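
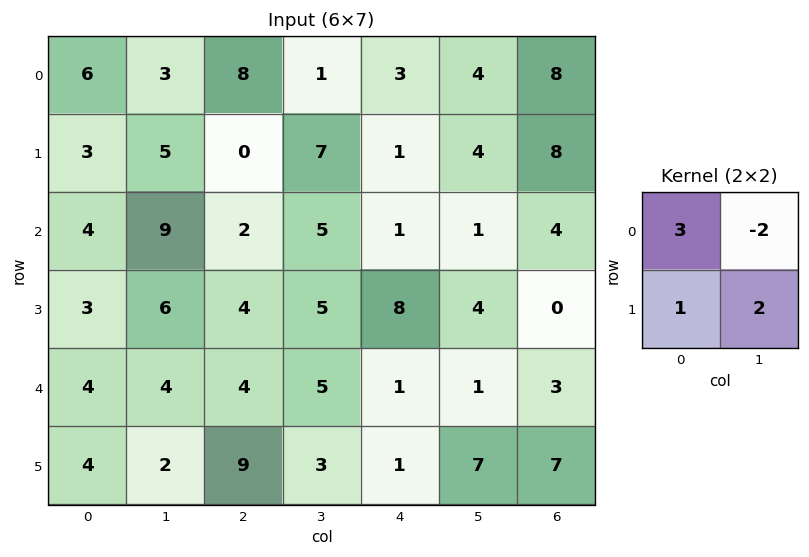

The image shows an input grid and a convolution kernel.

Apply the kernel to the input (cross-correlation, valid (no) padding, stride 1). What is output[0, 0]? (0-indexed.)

The receptive field on the input at this output position is [6 3 / 3 5]. Elementwise product with the kernel and sum: 6·3 + 3·-2 + 3·1 + 5·2.

25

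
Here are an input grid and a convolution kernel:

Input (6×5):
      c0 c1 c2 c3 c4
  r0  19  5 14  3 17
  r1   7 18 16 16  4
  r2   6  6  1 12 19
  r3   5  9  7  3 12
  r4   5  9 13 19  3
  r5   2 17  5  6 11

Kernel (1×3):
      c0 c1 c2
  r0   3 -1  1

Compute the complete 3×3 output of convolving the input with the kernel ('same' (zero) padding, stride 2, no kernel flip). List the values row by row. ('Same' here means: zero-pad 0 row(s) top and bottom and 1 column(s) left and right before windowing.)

-14 4 -8
0 29 17
4 33 54

Output[0,0]: The receptive field on the zero-padded input at this output position is [0 19 5]. Elementwise product with the kernel and sum: 0·3 + 19·-1 + 5·1.
Output[0,1]: The receptive field on the zero-padded input at this output position is [5 14 3]. Elementwise product with the kernel and sum: 5·3 + 14·-1 + 3·1.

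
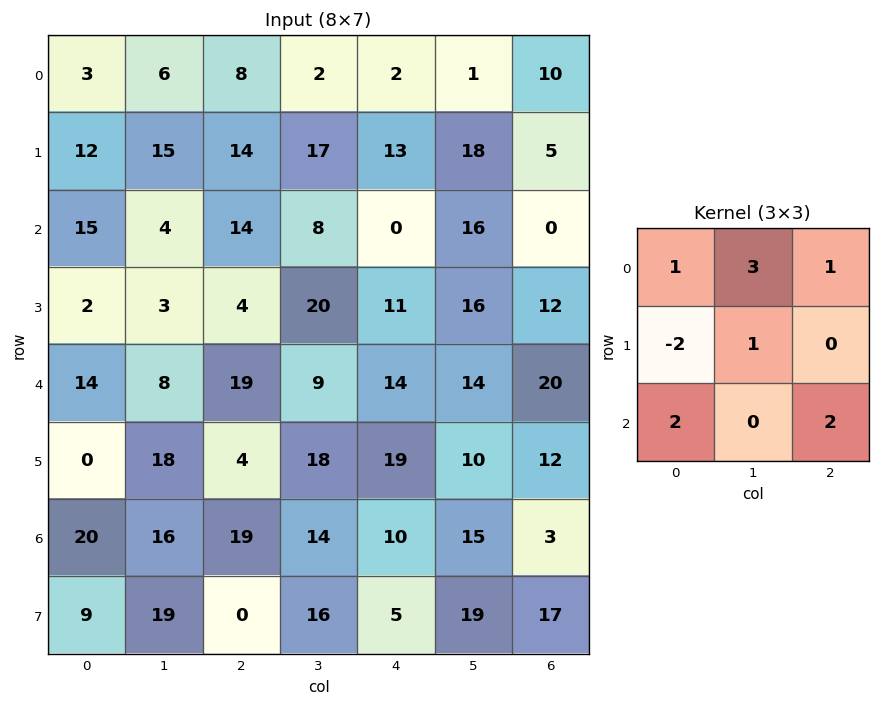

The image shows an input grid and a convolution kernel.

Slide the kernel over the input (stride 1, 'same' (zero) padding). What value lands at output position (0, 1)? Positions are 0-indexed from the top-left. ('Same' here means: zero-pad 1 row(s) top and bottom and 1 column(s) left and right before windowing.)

The receptive field on the zero-padded input at this output position is [0 0 0 / 3 6 8 / 12 15 14]. Elementwise product with the kernel and sum: 0·1 + 0·3 + 0·1 + 3·-2 + 6·1 + 12·2 + 14·2.

52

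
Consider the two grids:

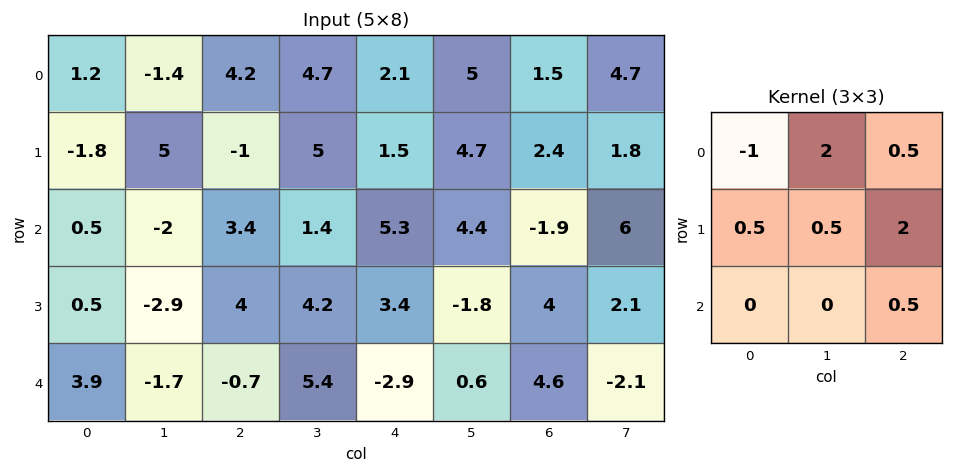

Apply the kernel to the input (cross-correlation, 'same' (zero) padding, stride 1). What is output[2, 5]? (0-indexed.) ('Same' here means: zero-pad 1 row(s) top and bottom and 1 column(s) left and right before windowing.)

12.15

The receptive field on the zero-padded input at this output position is [1.5 4.7 2.4 / 5.3 4.4 -1.9 / 3.4 -1.8 4]. Elementwise product with the kernel and sum: 1.5·-1 + 4.7·2 + 2.4·0.5 + 5.3·0.5 + 4.4·0.5 + -1.9·2 + 4·0.5.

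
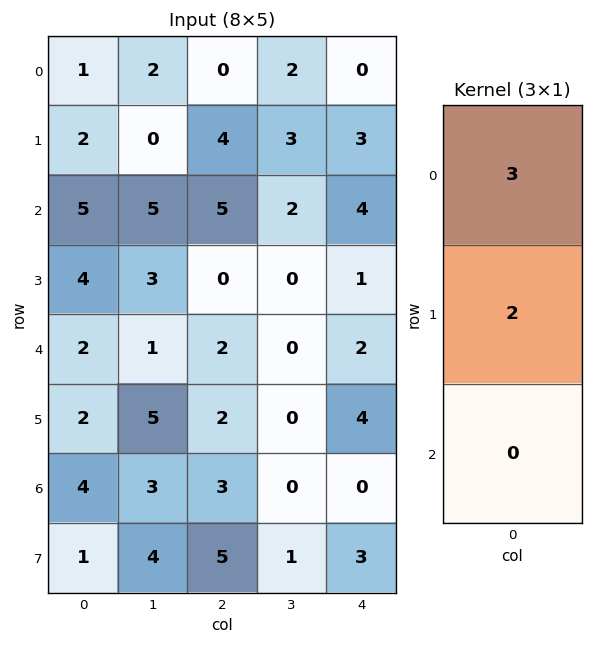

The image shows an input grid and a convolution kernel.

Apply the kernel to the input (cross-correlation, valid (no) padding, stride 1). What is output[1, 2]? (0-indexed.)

22

The receptive field on the input at this output position is [4 / 5 / 0]. Elementwise product with the kernel and sum: 4·3 + 5·2.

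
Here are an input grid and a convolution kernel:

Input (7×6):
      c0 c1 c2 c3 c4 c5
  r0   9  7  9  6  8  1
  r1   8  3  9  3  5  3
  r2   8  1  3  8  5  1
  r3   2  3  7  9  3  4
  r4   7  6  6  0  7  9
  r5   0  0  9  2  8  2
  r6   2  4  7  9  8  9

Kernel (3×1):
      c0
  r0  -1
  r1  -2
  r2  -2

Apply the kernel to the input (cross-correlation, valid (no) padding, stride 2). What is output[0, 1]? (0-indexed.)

-33

The receptive field on the input at this output position is [9 / 9 / 3]. Elementwise product with the kernel and sum: 9·-1 + 9·-2 + 3·-2.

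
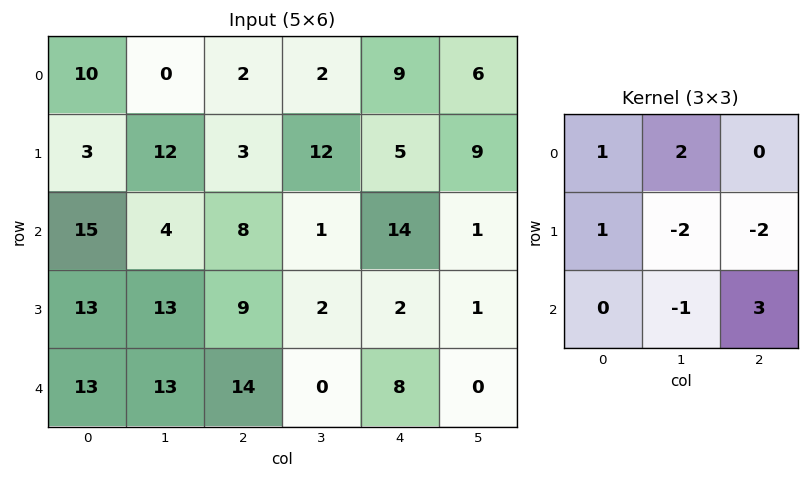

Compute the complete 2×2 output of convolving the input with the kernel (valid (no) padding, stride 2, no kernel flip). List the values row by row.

3 16
21 35

Output[0,0]: The receptive field on the input at this output position is [10 0 2 / 3 12 3 / 15 4 8]. Elementwise product with the kernel and sum: 10·1 + 0·2 + 3·1 + 12·-2 + 3·-2 + 4·-1 + 8·3.
Output[0,1]: The receptive field on the input at this output position is [2 2 9 / 3 12 5 / 8 1 14]. Elementwise product with the kernel and sum: 2·1 + 2·2 + 3·1 + 12·-2 + 5·-2 + 1·-1 + 14·3.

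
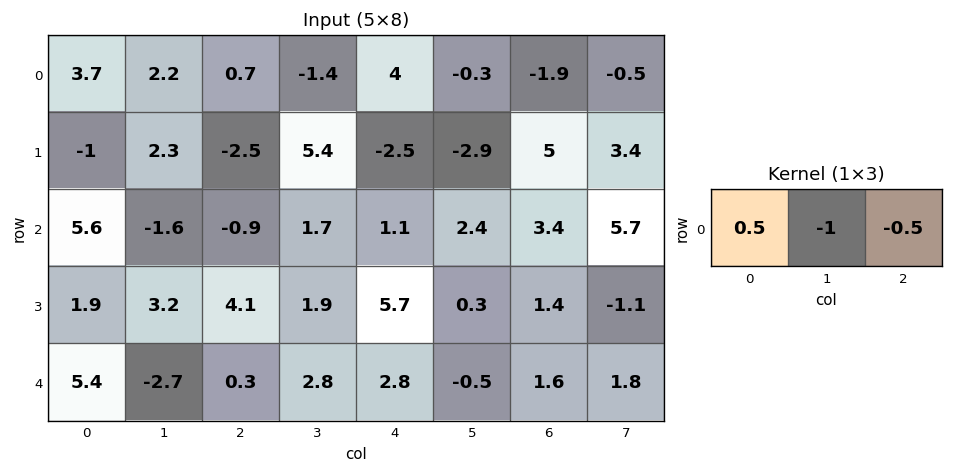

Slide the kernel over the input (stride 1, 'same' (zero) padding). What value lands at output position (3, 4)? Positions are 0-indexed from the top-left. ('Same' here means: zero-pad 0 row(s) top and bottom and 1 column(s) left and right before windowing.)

-4.9

The receptive field on the zero-padded input at this output position is [1.9 5.7 0.3]. Elementwise product with the kernel and sum: 1.9·0.5 + 5.7·-1 + 0.3·-0.5.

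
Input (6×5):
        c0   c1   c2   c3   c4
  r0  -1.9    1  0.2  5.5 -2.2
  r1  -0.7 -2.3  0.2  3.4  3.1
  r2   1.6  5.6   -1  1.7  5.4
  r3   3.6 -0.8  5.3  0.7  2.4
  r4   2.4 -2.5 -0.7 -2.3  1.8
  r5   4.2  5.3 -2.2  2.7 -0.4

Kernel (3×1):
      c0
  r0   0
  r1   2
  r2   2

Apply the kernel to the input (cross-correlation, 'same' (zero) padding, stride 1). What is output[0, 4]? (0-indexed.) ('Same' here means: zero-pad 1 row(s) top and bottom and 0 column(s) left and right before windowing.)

The receptive field on the zero-padded input at this output position is [0 / -2.2 / 3.1]. Elementwise product with the kernel and sum: -2.2·2 + 3.1·2.

1.8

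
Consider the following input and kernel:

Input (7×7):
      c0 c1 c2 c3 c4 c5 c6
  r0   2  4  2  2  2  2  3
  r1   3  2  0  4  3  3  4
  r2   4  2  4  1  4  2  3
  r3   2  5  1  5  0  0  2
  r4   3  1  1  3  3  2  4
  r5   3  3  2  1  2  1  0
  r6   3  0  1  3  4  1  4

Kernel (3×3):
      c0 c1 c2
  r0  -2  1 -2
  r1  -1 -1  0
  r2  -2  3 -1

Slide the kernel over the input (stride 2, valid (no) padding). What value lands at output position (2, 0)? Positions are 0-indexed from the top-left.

The receptive field on the input at this output position is [3 1 1 / 3 3 2 / 3 0 1]. Elementwise product with the kernel and sum: 3·-2 + 1·1 + 1·-2 + 3·-1 + 3·-1 + 3·-2 + 0·3 + 1·-1.

-20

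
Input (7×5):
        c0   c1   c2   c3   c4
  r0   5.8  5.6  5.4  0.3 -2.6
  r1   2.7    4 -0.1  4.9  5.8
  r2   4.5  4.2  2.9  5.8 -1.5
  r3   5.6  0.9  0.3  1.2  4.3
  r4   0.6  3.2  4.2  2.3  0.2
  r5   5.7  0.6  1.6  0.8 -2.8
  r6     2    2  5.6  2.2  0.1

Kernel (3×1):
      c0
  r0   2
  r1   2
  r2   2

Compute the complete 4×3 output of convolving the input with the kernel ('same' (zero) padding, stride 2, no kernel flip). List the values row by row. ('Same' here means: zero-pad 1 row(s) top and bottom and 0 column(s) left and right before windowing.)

17 10.6 6.4
25.6 6.2 17.2
23.8 12.2 3.4
15.4 14.4 -5.4

Output[0,0]: The receptive field on the zero-padded input at this output position is [0 / 5.8 / 2.7]. Elementwise product with the kernel and sum: 0·2 + 5.8·2 + 2.7·2.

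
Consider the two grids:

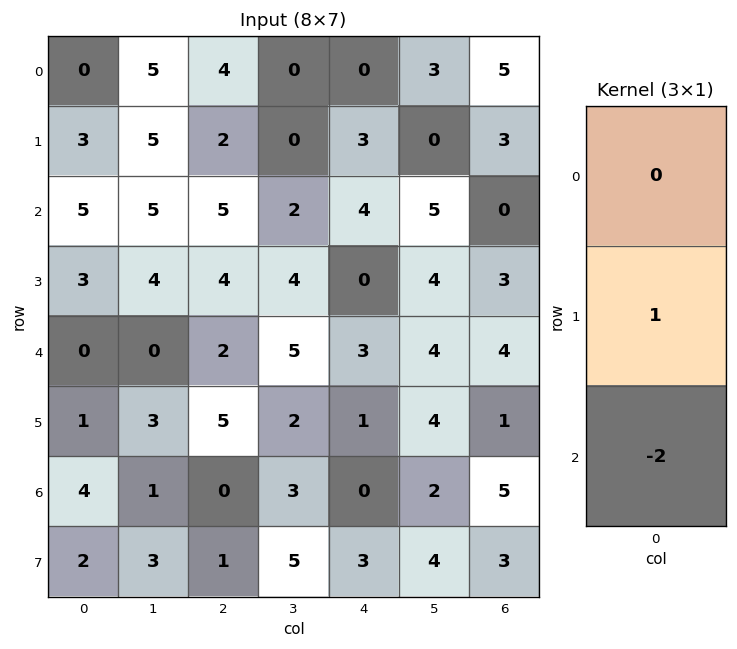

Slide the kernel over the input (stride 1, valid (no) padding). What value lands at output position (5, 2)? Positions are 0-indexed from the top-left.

The receptive field on the input at this output position is [5 / 0 / 1]. Elementwise product with the kernel and sum: 0·1 + 1·-2.

-2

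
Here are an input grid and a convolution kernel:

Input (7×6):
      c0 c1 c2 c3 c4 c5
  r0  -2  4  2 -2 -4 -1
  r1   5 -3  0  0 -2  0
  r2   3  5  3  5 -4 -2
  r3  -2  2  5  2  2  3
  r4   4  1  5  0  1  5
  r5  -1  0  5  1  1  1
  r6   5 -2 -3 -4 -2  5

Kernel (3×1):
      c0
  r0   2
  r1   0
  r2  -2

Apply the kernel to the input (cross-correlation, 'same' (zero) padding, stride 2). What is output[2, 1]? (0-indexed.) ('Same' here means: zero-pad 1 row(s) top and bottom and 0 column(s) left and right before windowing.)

0

The receptive field on the zero-padded input at this output position is [5 / 5 / 5]. Elementwise product with the kernel and sum: 5·2 + 5·-2.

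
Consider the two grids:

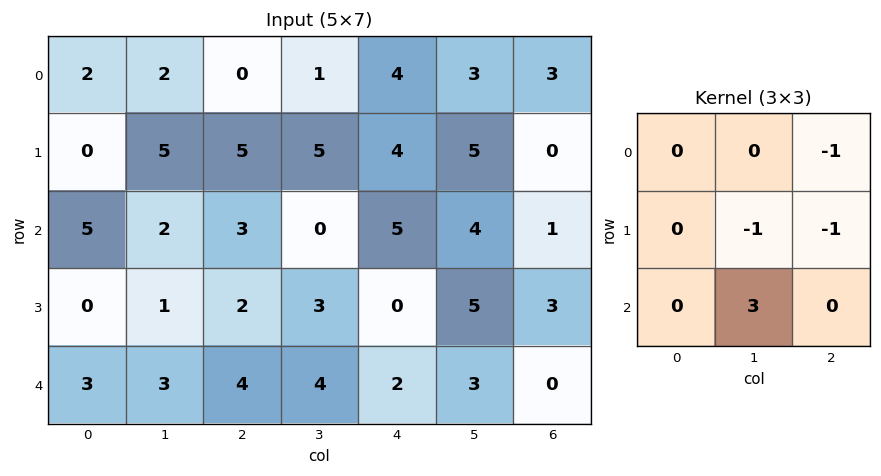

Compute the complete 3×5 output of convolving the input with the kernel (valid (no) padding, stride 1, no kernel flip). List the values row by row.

-4 -2 -13 3 4
-7 -2 0 -14 10
3 7 4 -3 0

Output[0,0]: The receptive field on the input at this output position is [2 2 0 / 0 5 5 / 5 2 3]. Elementwise product with the kernel and sum: 0·-1 + 5·-1 + 5·-1 + 2·3.
Output[0,1]: The receptive field on the input at this output position is [2 0 1 / 5 5 5 / 2 3 0]. Elementwise product with the kernel and sum: 1·-1 + 5·-1 + 5·-1 + 3·3.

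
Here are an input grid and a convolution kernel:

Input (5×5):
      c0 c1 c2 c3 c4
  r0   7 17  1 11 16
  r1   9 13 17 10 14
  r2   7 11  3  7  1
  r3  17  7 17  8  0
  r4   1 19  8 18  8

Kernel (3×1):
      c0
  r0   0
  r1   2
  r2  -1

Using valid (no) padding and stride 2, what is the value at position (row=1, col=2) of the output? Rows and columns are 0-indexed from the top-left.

The receptive field on the input at this output position is [1 / 0 / 8]. Elementwise product with the kernel and sum: 0·2 + 8·-1.

-8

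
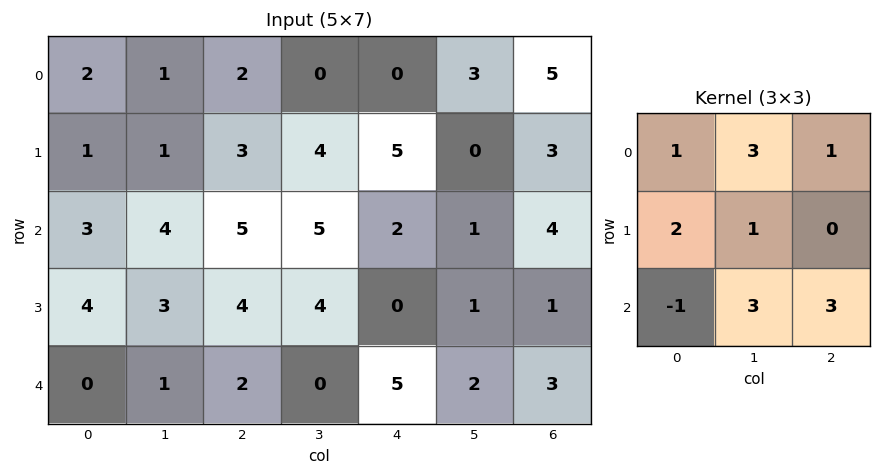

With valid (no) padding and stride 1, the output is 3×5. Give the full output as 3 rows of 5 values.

34 38 28 20 37
34 48 43 30 19
40 39 47 41 20

Output[0,0]: The receptive field on the input at this output position is [2 1 2 / 1 1 3 / 3 4 5]. Elementwise product with the kernel and sum: 2·1 + 1·3 + 2·1 + 1·2 + 1·1 + 3·-1 + 4·3 + 5·3.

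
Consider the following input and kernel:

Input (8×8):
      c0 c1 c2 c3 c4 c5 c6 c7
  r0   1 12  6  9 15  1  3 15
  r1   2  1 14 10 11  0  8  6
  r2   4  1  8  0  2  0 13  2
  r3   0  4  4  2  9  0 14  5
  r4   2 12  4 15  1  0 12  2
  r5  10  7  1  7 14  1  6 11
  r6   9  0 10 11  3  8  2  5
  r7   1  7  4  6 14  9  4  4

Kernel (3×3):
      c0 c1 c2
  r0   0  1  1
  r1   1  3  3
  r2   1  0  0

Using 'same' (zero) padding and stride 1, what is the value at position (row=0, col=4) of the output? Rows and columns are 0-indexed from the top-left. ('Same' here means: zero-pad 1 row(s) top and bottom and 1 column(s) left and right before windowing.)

67

The receptive field on the zero-padded input at this output position is [0 0 0 / 9 15 1 / 10 11 0]. Elementwise product with the kernel and sum: 0·1 + 0·1 + 9·1 + 15·3 + 1·3 + 10·1.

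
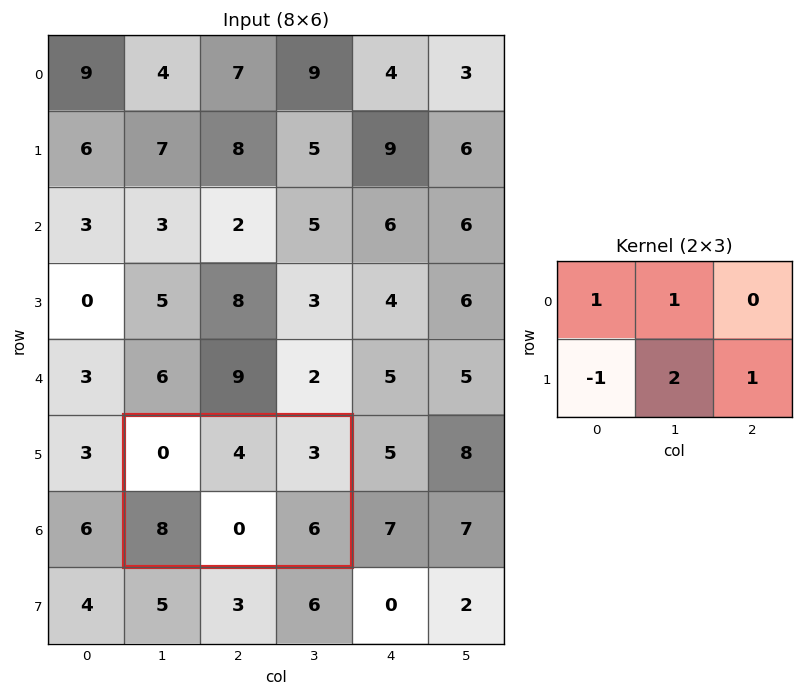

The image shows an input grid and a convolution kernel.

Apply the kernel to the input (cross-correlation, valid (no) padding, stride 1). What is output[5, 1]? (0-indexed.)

2

The receptive field on the input at this output position is [0 4 3 / 8 0 6]. Elementwise product with the kernel and sum: 0·1 + 4·1 + 8·-1 + 0·2 + 6·1.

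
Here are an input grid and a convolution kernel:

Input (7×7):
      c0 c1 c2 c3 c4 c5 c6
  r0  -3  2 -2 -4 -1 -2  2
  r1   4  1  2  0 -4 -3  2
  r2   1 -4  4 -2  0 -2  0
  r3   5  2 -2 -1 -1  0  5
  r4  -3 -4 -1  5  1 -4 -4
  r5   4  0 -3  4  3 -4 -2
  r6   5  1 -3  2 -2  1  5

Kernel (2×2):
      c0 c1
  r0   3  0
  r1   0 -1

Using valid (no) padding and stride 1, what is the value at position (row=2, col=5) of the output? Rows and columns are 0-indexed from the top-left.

-11

The receptive field on the input at this output position is [-2 0 / 0 5]. Elementwise product with the kernel and sum: -2·3 + 5·-1.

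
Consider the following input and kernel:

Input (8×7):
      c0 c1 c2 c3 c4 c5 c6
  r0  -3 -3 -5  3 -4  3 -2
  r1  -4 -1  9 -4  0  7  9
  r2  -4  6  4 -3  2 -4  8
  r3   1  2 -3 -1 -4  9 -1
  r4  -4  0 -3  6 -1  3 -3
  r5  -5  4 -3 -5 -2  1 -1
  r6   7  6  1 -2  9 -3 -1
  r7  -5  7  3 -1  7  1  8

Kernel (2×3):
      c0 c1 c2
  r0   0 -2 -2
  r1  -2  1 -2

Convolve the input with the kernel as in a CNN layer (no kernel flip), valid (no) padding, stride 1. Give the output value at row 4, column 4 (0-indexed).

The receptive field on the input at this output position is [-1 3 -3 / -2 1 -1]. Elementwise product with the kernel and sum: 3·-2 + -3·-2 + -2·-2 + 1·1 + -1·-2.

7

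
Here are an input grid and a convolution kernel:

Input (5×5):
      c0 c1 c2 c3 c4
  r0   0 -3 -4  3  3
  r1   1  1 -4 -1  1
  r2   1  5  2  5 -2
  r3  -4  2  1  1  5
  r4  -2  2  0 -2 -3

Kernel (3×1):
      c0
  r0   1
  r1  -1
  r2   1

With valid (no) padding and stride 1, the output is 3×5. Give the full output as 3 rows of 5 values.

0 1 2 9 0
-4 -2 -5 -5 8
3 5 1 2 -10

Output[0,0]: The receptive field on the input at this output position is [0 / 1 / 1]. Elementwise product with the kernel and sum: 0·1 + 1·-1 + 1·1.
Output[0,1]: The receptive field on the input at this output position is [-3 / 1 / 5]. Elementwise product with the kernel and sum: -3·1 + 1·-1 + 5·1.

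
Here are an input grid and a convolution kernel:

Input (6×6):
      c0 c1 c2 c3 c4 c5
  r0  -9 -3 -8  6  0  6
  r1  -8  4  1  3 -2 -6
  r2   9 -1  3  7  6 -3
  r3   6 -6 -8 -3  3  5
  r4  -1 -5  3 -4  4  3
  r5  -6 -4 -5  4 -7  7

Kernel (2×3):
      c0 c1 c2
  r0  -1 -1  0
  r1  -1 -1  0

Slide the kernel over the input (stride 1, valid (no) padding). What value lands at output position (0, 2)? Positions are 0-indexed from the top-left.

The receptive field on the input at this output position is [-8 6 0 / 1 3 -2]. Elementwise product with the kernel and sum: -8·-1 + 6·-1 + 1·-1 + 3·-1.

-2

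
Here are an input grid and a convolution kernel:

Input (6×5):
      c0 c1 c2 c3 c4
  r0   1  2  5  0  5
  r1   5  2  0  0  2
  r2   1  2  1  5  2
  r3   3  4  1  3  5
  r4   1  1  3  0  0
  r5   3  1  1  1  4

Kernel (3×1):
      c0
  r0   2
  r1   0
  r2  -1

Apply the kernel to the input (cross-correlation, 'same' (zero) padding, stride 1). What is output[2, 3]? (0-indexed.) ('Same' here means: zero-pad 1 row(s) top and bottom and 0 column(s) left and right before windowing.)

The receptive field on the zero-padded input at this output position is [0 / 5 / 3]. Elementwise product with the kernel and sum: 0·2 + 3·-1.

-3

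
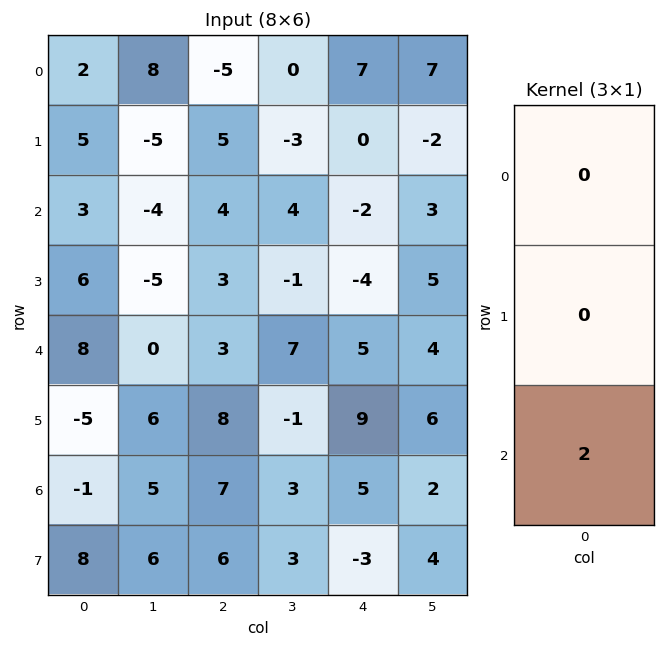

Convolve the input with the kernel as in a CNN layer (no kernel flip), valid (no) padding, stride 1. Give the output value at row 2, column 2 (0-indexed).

6

The receptive field on the input at this output position is [4 / 3 / 3]. Elementwise product with the kernel and sum: 3·2.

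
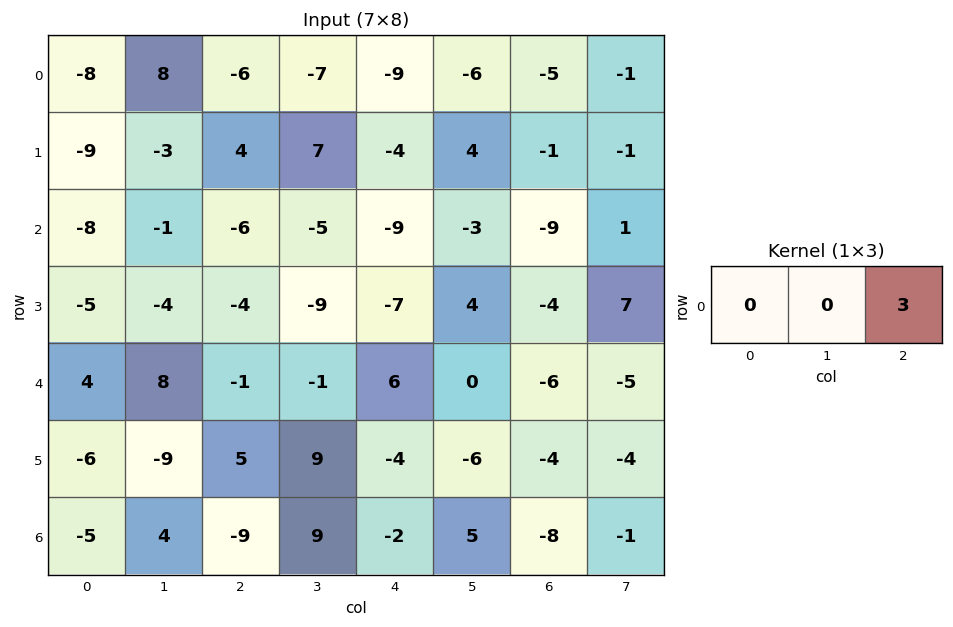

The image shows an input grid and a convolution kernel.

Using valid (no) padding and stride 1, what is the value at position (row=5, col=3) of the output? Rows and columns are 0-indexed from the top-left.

-18

The receptive field on the input at this output position is [9 -4 -6]. Elementwise product with the kernel and sum: -6·3.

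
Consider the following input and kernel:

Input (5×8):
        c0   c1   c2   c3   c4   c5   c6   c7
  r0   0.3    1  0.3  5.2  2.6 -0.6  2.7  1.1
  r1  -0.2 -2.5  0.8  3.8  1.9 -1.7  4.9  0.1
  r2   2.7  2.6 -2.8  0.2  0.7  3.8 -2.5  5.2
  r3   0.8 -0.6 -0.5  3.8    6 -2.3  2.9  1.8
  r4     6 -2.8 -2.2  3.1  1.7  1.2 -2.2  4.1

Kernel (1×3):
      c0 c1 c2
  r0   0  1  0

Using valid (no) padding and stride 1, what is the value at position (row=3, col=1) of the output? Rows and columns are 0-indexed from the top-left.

The receptive field on the input at this output position is [-0.6 -0.5 3.8]. Elementwise product with the kernel and sum: -0.5·1.

-0.5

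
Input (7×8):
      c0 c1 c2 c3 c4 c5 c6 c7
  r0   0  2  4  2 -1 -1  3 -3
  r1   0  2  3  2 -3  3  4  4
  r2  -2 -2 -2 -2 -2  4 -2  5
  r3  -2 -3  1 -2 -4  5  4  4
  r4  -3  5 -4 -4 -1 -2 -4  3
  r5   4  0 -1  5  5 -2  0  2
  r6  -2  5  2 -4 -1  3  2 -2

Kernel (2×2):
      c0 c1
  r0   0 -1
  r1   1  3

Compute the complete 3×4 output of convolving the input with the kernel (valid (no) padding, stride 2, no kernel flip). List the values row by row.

4 7 7 19
-9 -3 7 11
-1 18 1 3

Output[0,0]: The receptive field on the input at this output position is [0 2 / 0 2]. Elementwise product with the kernel and sum: 2·-1 + 0·1 + 2·3.
Output[0,1]: The receptive field on the input at this output position is [4 2 / 3 2]. Elementwise product with the kernel and sum: 2·-1 + 3·1 + 2·3.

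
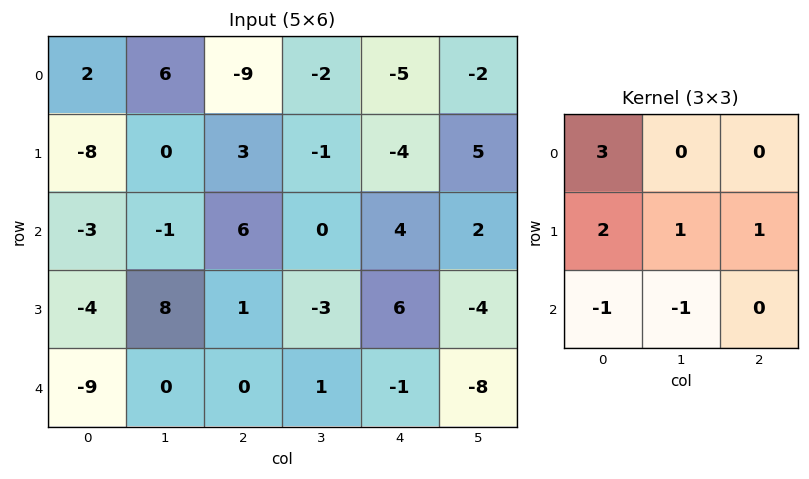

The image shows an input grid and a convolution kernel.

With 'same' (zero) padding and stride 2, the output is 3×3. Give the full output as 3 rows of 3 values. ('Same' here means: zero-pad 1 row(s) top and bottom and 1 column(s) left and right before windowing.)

16 -2 -6
0 -5 0
-9 25 -16

Output[0,0]: The receptive field on the zero-padded input at this output position is [0 0 0 / 0 2 6 / 0 -8 0]. Elementwise product with the kernel and sum: 0·3 + 0·2 + 2·1 + 6·1 + 0·-1 + -8·-1.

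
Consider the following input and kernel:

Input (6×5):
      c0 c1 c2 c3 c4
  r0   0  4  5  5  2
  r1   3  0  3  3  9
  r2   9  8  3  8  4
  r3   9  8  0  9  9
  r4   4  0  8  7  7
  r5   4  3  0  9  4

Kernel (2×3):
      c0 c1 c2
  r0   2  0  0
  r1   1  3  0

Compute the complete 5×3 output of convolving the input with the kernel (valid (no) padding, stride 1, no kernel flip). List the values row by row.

Output[0,0]: The receptive field on the input at this output position is [0 4 5 / 3 0 3]. Elementwise product with the kernel and sum: 0·2 + 3·1 + 0·3.

3 17 22
39 17 33
51 24 33
22 40 29
21 3 43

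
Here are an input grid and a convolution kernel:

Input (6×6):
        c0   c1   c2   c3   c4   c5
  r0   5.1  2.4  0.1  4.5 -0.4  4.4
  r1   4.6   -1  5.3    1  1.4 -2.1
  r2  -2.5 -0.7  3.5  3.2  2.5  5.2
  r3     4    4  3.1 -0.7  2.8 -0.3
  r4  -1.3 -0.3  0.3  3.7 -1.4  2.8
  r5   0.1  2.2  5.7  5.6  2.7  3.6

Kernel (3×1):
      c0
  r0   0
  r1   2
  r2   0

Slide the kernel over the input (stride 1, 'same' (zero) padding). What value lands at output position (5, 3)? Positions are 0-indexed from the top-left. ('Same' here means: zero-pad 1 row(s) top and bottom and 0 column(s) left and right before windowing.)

11.2

The receptive field on the zero-padded input at this output position is [3.7 / 5.6 / 0]. Elementwise product with the kernel and sum: 5.6·2.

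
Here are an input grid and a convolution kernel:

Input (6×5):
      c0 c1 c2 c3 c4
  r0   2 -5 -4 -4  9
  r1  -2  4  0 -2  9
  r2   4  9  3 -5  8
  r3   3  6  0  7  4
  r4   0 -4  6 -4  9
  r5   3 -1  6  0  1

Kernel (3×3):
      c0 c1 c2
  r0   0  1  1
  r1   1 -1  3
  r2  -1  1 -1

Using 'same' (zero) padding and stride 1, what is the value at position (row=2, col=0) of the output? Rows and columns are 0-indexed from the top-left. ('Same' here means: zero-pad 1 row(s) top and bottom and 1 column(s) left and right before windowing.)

The receptive field on the zero-padded input at this output position is [0 -2 4 / 0 4 9 / 0 3 6]. Elementwise product with the kernel and sum: -2·1 + 4·1 + 0·1 + 4·-1 + 9·3 + 0·-1 + 3·1 + 6·-1.

22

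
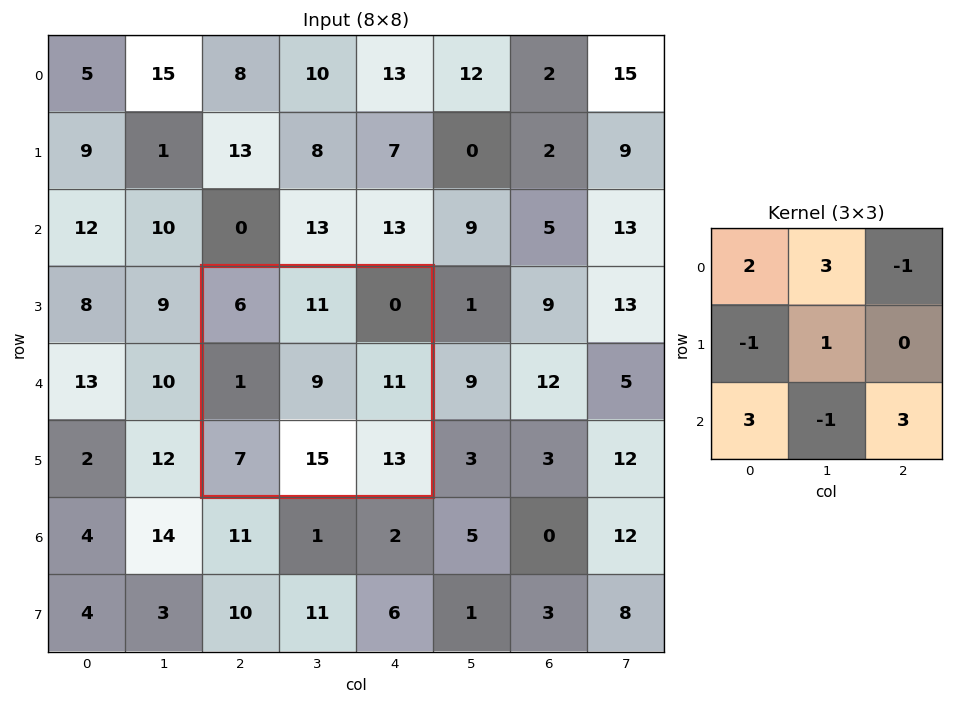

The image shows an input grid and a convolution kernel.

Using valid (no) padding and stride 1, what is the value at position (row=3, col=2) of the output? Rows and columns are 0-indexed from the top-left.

The receptive field on the input at this output position is [6 11 0 / 1 9 11 / 7 15 13]. Elementwise product with the kernel and sum: 6·2 + 11·3 + 0·-1 + 1·-1 + 9·1 + 7·3 + 15·-1 + 13·3.

98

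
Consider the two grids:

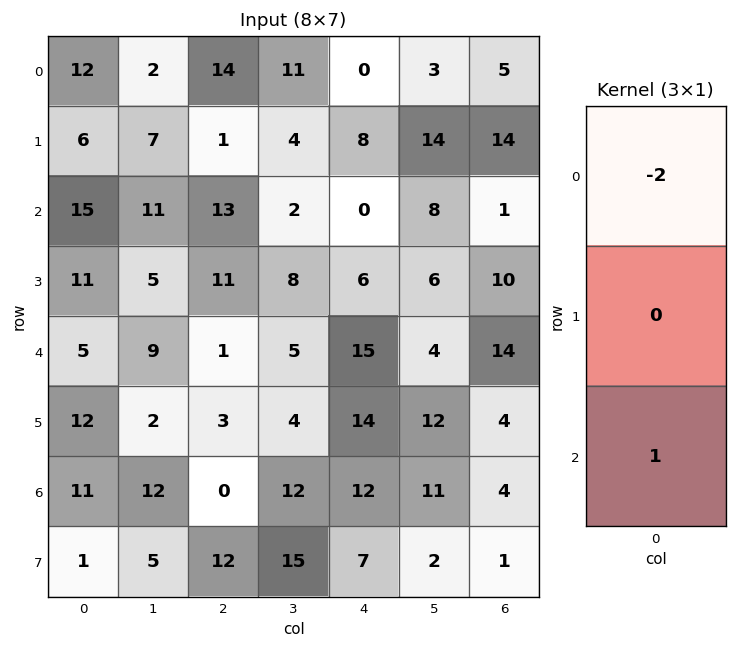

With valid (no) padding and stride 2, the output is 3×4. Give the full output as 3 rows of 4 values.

Output[0,0]: The receptive field on the input at this output position is [12 / 6 / 15]. Elementwise product with the kernel and sum: 12·-2 + 15·1.
Output[0,1]: The receptive field on the input at this output position is [14 / 1 / 13]. Elementwise product with the kernel and sum: 14·-2 + 13·1.

-9 -15 0 -9
-25 -25 15 12
1 -2 -18 -24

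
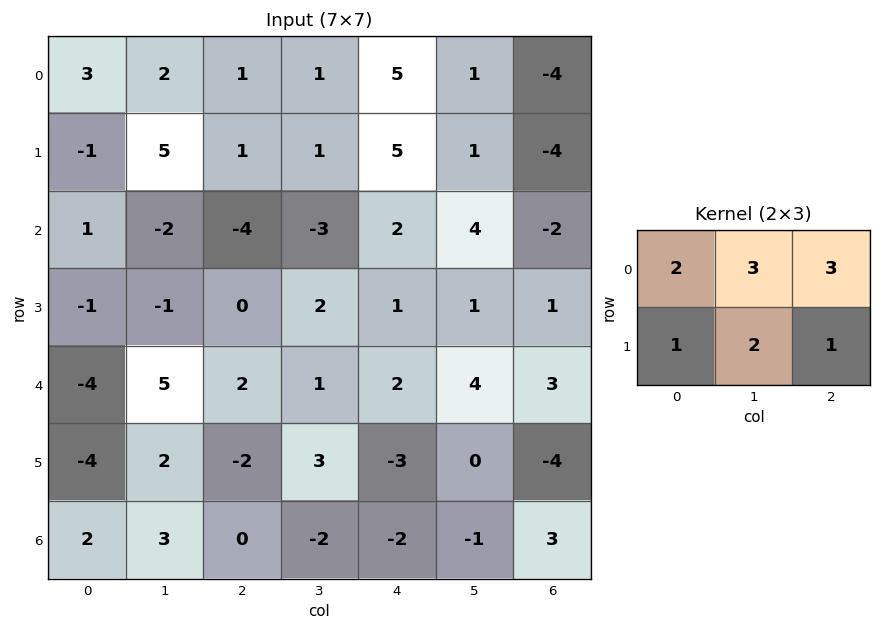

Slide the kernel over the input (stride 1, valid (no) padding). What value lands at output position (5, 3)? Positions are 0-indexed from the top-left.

-10

The receptive field on the input at this output position is [3 -3 0 / -2 -2 -1]. Elementwise product with the kernel and sum: 3·2 + -3·3 + 0·3 + -2·1 + -2·2 + -1·1.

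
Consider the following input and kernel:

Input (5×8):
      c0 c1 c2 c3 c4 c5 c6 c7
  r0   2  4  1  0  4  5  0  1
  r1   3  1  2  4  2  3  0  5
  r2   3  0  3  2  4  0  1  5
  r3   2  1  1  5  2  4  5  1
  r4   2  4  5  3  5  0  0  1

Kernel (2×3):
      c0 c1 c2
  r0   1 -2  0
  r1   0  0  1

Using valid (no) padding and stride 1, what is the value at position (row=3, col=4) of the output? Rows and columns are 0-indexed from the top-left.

-6

The receptive field on the input at this output position is [2 4 5 / 5 0 0]. Elementwise product with the kernel and sum: 2·1 + 4·-2 + 0·1.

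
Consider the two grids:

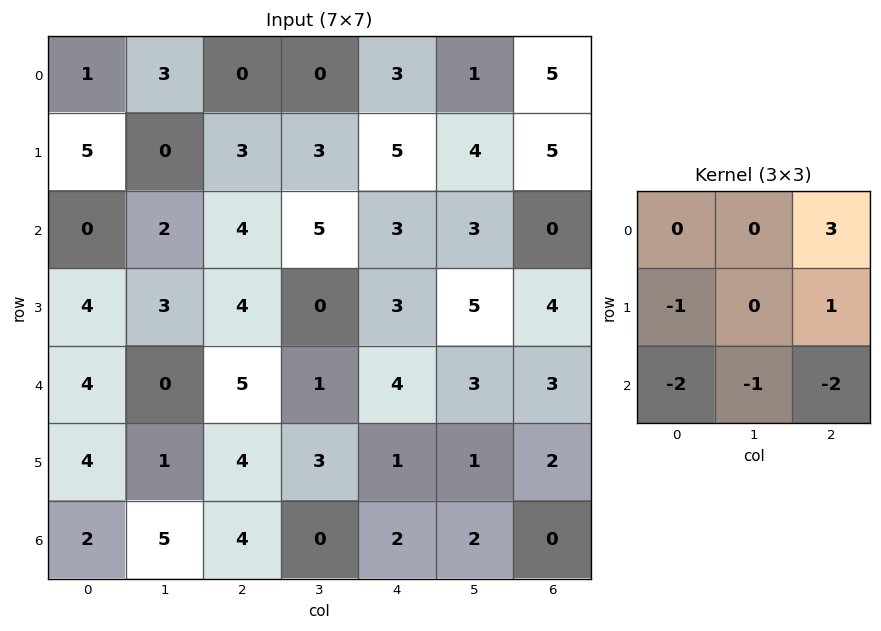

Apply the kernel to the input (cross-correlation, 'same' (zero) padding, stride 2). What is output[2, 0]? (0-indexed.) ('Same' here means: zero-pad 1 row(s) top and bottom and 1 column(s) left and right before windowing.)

3

The receptive field on the zero-padded input at this output position is [0 4 3 / 0 4 0 / 0 4 1]. Elementwise product with the kernel and sum: 3·3 + 0·-1 + 0·1 + 0·-2 + 4·-1 + 1·-2.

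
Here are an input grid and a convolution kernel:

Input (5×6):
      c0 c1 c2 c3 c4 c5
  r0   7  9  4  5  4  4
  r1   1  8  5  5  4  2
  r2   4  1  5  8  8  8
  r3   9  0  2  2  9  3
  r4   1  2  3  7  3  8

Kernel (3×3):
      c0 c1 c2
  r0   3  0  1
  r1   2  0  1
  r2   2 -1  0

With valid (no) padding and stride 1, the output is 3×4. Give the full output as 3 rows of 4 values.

Output[0,0]: The receptive field on the input at this output position is [7 9 4 / 1 8 5 / 4 1 5]. Elementwise product with the kernel and sum: 7·3 + 4·1 + 1·2 + 5·1 + 4·2 + 1·-1.
Output[0,1]: The receptive field on the input at this output position is [9 4 5 / 8 5 5 / 1 5 8]. Elementwise product with the kernel and sum: 9·3 + 5·1 + 8·2 + 5·1 + 1·2 + 5·-1.

39 50 32 39
39 37 39 36
37 14 35 50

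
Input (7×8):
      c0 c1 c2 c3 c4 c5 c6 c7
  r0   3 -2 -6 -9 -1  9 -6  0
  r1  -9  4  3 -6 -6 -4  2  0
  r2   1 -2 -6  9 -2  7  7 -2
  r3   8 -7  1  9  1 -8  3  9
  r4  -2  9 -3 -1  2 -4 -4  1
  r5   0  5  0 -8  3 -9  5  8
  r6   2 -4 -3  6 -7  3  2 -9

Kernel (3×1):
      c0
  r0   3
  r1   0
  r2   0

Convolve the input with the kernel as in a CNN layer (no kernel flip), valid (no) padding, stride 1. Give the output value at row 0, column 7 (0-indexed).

The receptive field on the input at this output position is [0 / 0 / -2]. Elementwise product with the kernel and sum: 0·3.

0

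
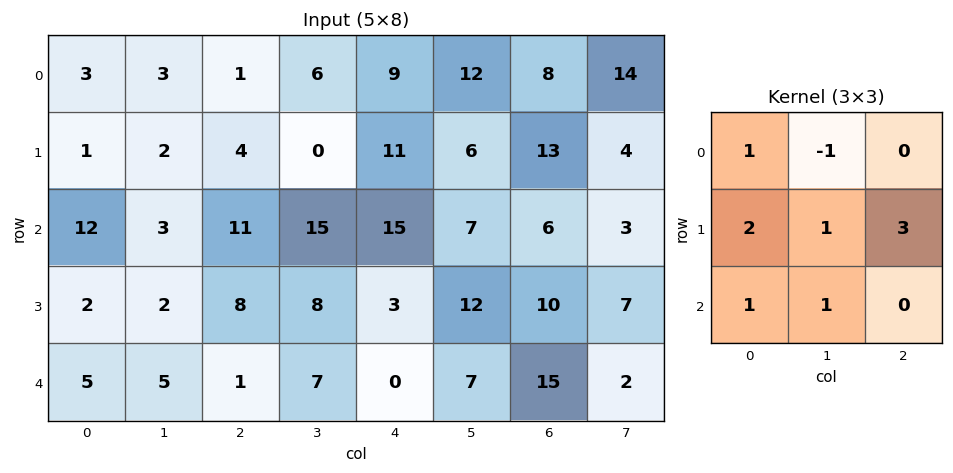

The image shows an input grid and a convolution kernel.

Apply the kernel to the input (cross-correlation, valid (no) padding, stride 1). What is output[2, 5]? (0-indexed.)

78

The receptive field on the input at this output position is [7 6 3 / 12 10 7 / 7 15 2]. Elementwise product with the kernel and sum: 7·1 + 6·-1 + 12·2 + 10·1 + 7·3 + 7·1 + 15·1.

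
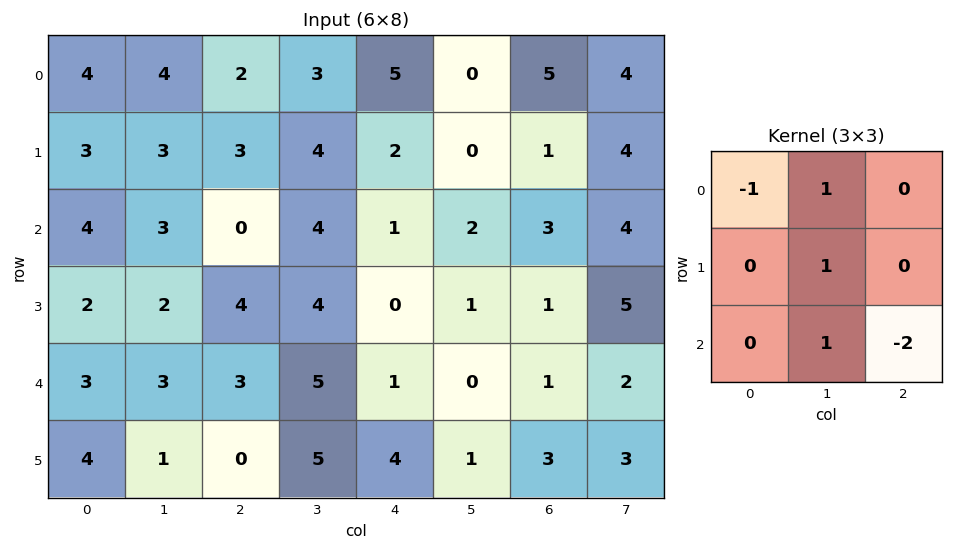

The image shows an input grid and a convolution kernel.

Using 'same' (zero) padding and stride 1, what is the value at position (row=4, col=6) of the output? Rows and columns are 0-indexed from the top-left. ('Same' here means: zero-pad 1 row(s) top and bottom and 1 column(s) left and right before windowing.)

-2

The receptive field on the zero-padded input at this output position is [1 1 5 / 0 1 2 / 1 3 3]. Elementwise product with the kernel and sum: 1·-1 + 1·1 + 1·1 + 3·1 + 3·-2.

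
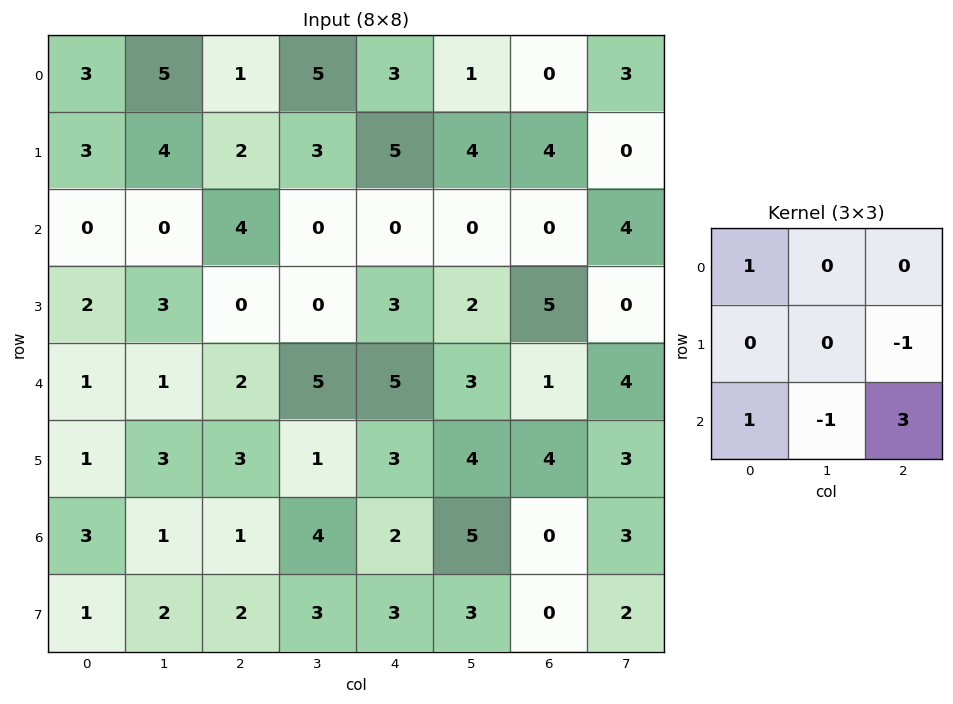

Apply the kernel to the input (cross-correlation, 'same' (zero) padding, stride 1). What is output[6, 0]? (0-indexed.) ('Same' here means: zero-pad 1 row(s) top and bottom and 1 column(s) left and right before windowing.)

4

The receptive field on the zero-padded input at this output position is [0 1 3 / 0 3 1 / 0 1 2]. Elementwise product with the kernel and sum: 0·1 + 1·-1 + 0·1 + 1·-1 + 2·3.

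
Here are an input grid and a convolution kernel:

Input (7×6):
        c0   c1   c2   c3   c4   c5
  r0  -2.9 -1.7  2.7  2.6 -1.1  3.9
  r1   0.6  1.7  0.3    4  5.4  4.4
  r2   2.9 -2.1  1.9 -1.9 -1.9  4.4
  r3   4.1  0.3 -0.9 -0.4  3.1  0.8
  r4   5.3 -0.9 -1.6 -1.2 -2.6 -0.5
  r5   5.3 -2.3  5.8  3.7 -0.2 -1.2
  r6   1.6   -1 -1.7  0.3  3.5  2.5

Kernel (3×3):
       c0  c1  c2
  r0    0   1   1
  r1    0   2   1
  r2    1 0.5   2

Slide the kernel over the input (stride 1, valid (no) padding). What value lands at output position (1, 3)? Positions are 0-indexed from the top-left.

The receptive field on the input at this output position is [4 5.4 4.4 / -1.9 -1.9 4.4 / -0.4 3.1 0.8]. Elementwise product with the kernel and sum: 5.4·1 + 4.4·1 + -1.9·2 + 4.4·1 + -0.4·1 + 3.1·0.5 + 0.8·2.

13.15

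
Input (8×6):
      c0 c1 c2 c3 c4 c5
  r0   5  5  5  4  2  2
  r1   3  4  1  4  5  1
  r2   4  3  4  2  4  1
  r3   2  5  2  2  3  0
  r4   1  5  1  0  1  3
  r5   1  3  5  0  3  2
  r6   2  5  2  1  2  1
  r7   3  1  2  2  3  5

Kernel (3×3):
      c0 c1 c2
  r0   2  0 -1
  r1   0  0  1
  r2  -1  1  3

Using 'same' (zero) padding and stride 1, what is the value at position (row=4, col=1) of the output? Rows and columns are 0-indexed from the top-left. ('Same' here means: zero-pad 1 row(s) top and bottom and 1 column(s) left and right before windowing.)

20

The receptive field on the zero-padded input at this output position is [2 5 2 / 1 5 1 / 1 3 5]. Elementwise product with the kernel and sum: 2·2 + 2·-1 + 1·1 + 1·-1 + 3·1 + 5·3.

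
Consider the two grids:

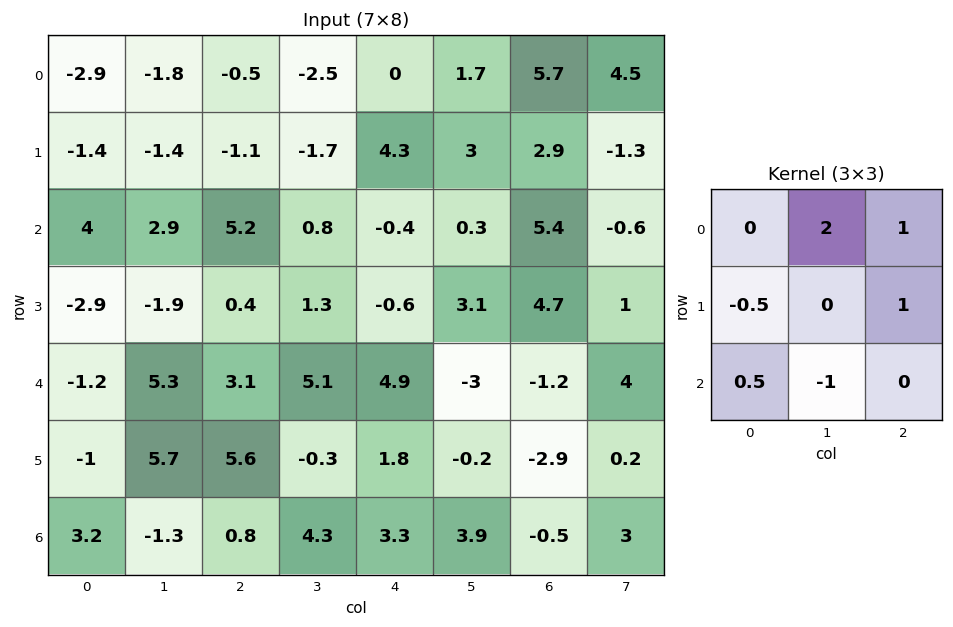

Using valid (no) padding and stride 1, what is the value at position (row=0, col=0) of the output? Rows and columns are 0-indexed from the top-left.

-5.4

The receptive field on the input at this output position is [-2.9 -1.8 -0.5 / -1.4 -1.4 -1.1 / 4 2.9 5.2]. Elementwise product with the kernel and sum: -1.8·2 + -0.5·1 + -1.4·-0.5 + -1.1·1 + 4·0.5 + 2.9·-1.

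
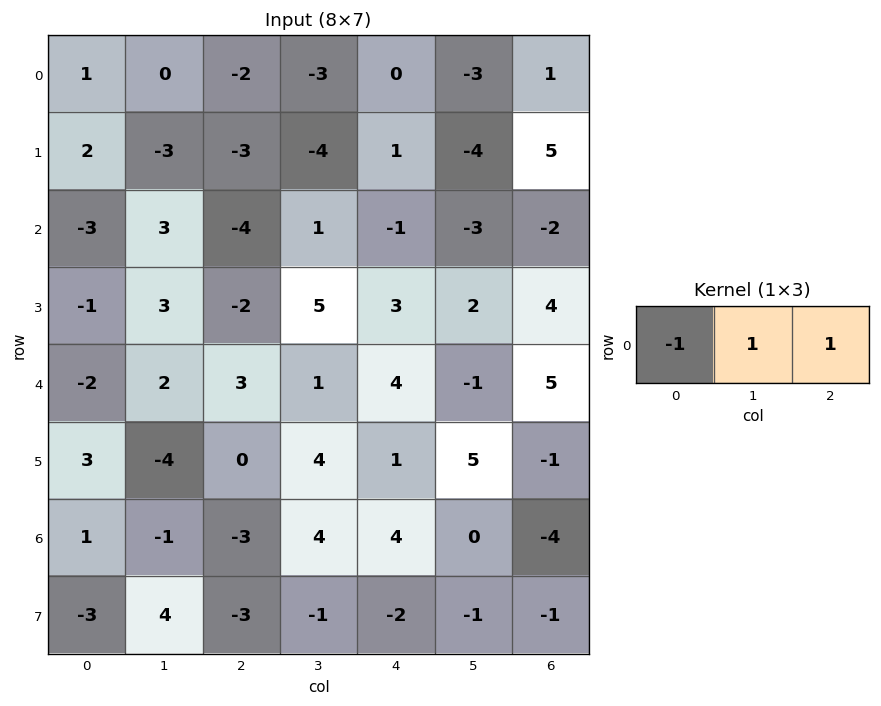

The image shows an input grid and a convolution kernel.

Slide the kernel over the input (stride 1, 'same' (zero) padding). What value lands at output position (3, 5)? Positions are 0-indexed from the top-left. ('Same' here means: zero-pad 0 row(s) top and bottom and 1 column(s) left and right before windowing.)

The receptive field on the zero-padded input at this output position is [3 2 4]. Elementwise product with the kernel and sum: 3·-1 + 2·1 + 4·1.

3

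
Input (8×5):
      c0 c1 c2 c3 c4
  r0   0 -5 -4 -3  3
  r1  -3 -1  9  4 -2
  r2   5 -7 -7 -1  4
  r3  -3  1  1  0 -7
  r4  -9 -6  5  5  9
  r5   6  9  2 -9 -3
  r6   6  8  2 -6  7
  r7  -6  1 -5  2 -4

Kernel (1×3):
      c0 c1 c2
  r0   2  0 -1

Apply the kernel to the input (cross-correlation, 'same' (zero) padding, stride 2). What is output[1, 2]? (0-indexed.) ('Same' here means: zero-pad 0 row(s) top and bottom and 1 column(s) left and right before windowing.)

-2

The receptive field on the zero-padded input at this output position is [-1 4 0]. Elementwise product with the kernel and sum: -1·2 + 0·-1.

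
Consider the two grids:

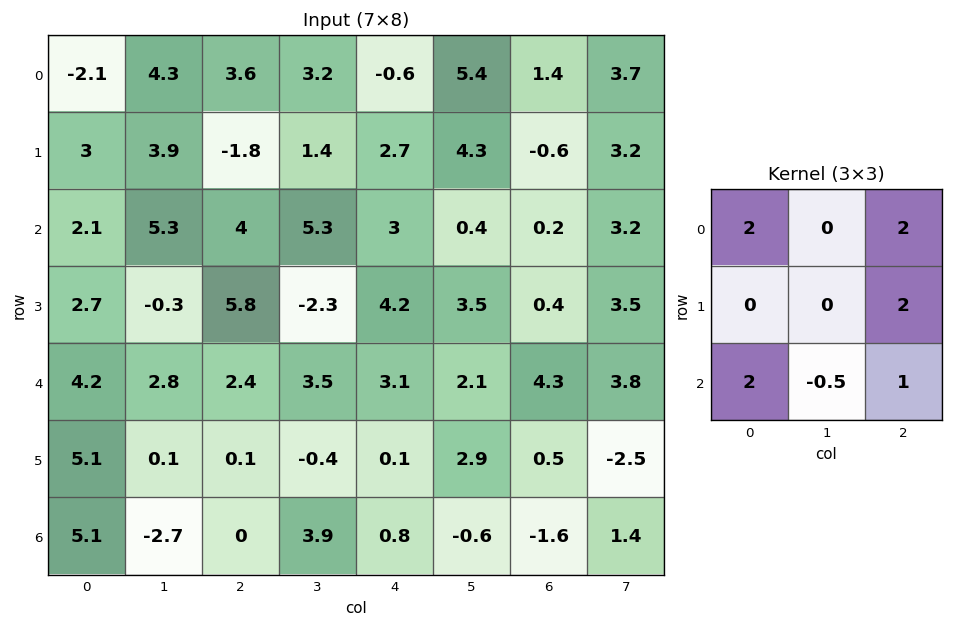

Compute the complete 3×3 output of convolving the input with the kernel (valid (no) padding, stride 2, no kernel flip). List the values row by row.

4.95 19.75 6.4
33.2 28.55 16.65
24.95 10.05 16.1

Output[0,0]: The receptive field on the input at this output position is [-2.1 4.3 3.6 / 3 3.9 -1.8 / 2.1 5.3 4]. Elementwise product with the kernel and sum: -2.1·2 + 3.6·2 + -1.8·2 + 2.1·2 + 5.3·-0.5 + 4·1.
Output[0,1]: The receptive field on the input at this output position is [3.6 3.2 -0.6 / -1.8 1.4 2.7 / 4 5.3 3]. Elementwise product with the kernel and sum: 3.6·2 + -0.6·2 + 2.7·2 + 4·2 + 5.3·-0.5 + 3·1.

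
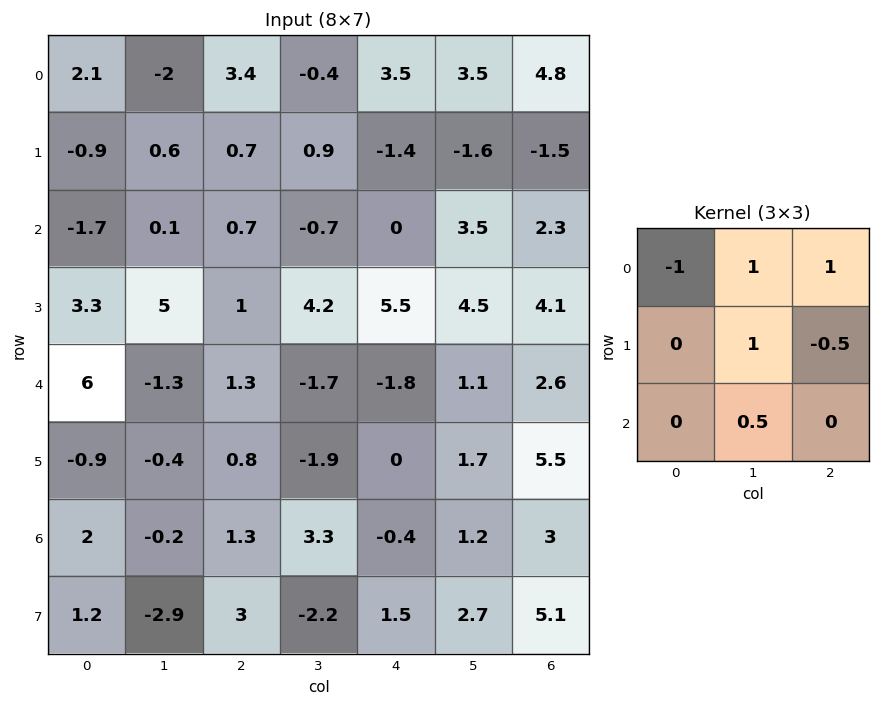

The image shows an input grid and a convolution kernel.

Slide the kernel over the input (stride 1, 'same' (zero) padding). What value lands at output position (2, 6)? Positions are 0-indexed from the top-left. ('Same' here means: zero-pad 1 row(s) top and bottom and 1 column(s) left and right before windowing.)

4.45

The receptive field on the zero-padded input at this output position is [-1.6 -1.5 0 / 3.5 2.3 0 / 4.5 4.1 0]. Elementwise product with the kernel and sum: -1.6·-1 + -1.5·1 + 0·1 + 2.3·1 + 0·-0.5 + 4.1·0.5.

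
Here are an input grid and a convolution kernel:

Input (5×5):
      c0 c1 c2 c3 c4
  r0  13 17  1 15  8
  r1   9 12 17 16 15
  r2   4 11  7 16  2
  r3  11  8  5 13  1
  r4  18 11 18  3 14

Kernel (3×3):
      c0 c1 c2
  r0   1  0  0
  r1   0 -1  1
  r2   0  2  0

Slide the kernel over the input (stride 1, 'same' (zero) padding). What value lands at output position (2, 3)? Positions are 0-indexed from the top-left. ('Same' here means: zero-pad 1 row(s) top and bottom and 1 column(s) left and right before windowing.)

29

The receptive field on the zero-padded input at this output position is [17 16 15 / 7 16 2 / 5 13 1]. Elementwise product with the kernel and sum: 17·1 + 16·-1 + 2·1 + 13·2.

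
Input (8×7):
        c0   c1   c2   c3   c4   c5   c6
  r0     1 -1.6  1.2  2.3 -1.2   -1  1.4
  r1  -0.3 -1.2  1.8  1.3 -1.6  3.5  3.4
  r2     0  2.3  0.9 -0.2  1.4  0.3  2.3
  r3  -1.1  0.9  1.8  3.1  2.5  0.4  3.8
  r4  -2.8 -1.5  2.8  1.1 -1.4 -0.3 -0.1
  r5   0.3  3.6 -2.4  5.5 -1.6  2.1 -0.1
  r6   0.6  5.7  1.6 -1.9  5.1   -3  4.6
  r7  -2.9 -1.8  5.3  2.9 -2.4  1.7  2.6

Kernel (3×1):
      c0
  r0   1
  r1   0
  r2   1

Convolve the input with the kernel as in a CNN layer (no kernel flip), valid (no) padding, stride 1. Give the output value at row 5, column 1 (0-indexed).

The receptive field on the input at this output position is [3.6 / 5.7 / -1.8]. Elementwise product with the kernel and sum: 3.6·1 + -1.8·1.

1.8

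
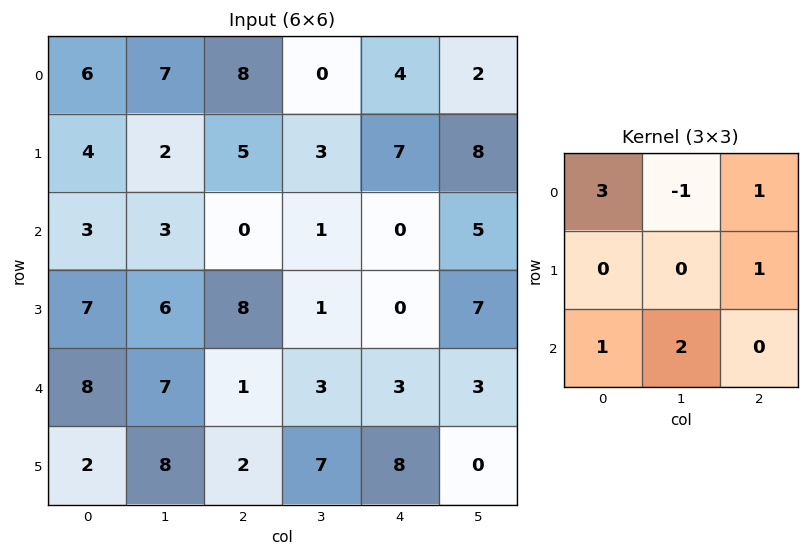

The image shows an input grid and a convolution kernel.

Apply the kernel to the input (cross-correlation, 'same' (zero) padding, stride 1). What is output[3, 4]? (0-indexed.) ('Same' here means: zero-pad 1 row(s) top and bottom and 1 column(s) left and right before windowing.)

24

The receptive field on the zero-padded input at this output position is [1 0 5 / 1 0 7 / 3 3 3]. Elementwise product with the kernel and sum: 1·3 + 0·-1 + 5·1 + 7·1 + 3·1 + 3·2.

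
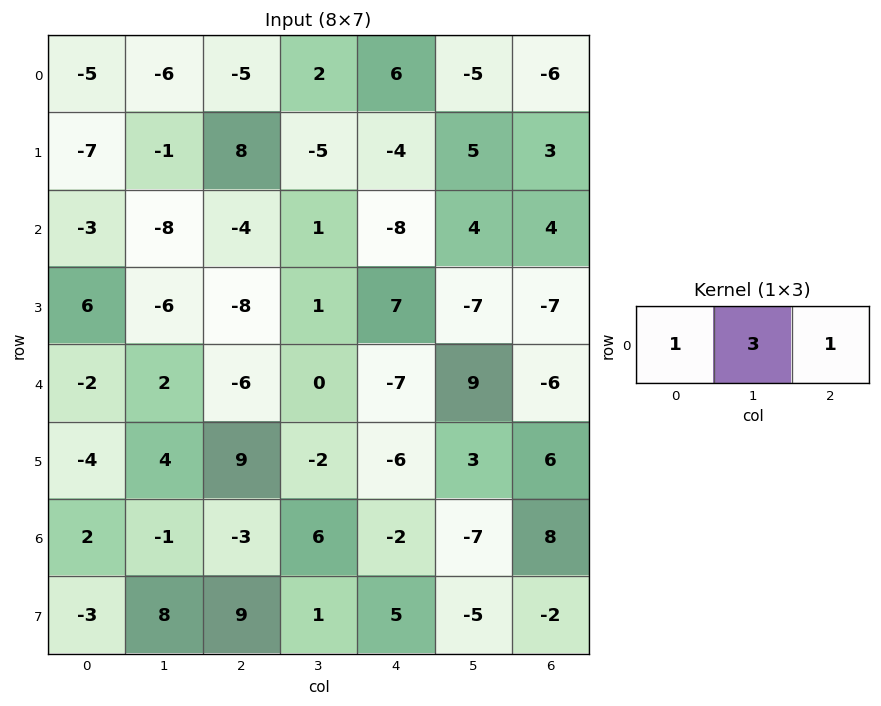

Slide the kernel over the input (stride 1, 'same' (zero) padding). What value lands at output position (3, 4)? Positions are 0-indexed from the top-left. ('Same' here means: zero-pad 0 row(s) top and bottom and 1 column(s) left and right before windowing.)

The receptive field on the zero-padded input at this output position is [1 7 -7]. Elementwise product with the kernel and sum: 1·1 + 7·3 + -7·1.

15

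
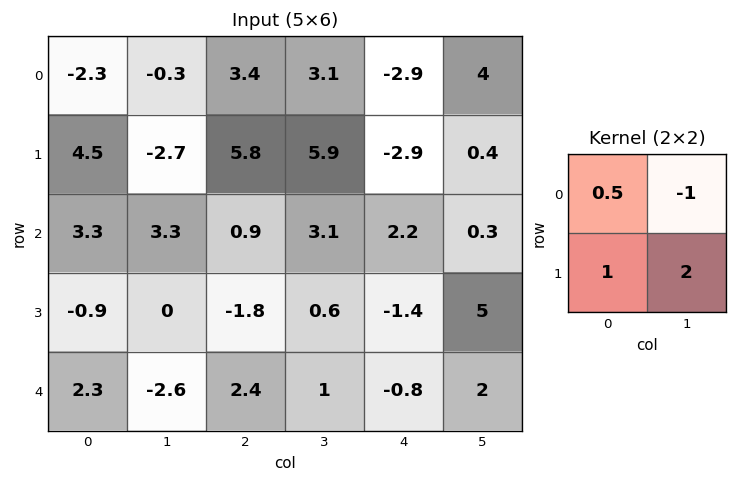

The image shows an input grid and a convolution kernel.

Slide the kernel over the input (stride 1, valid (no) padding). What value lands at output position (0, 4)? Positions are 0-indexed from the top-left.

-7.55

The receptive field on the input at this output position is [-2.9 4 / -2.9 0.4]. Elementwise product with the kernel and sum: -2.9·0.5 + 4·-1 + -2.9·1 + 0.4·2.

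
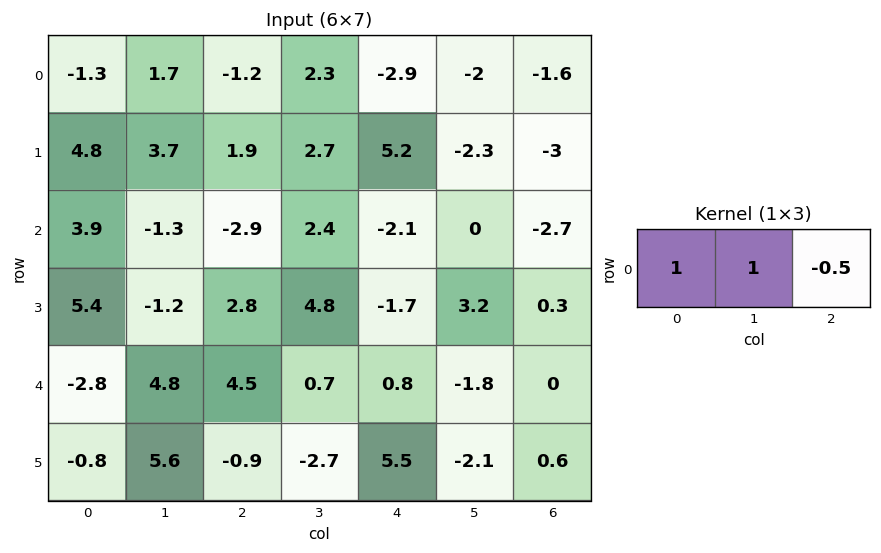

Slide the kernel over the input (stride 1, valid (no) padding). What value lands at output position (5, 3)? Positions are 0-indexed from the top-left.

The receptive field on the input at this output position is [-2.7 5.5 -2.1]. Elementwise product with the kernel and sum: -2.7·1 + 5.5·1 + -2.1·-0.5.

3.85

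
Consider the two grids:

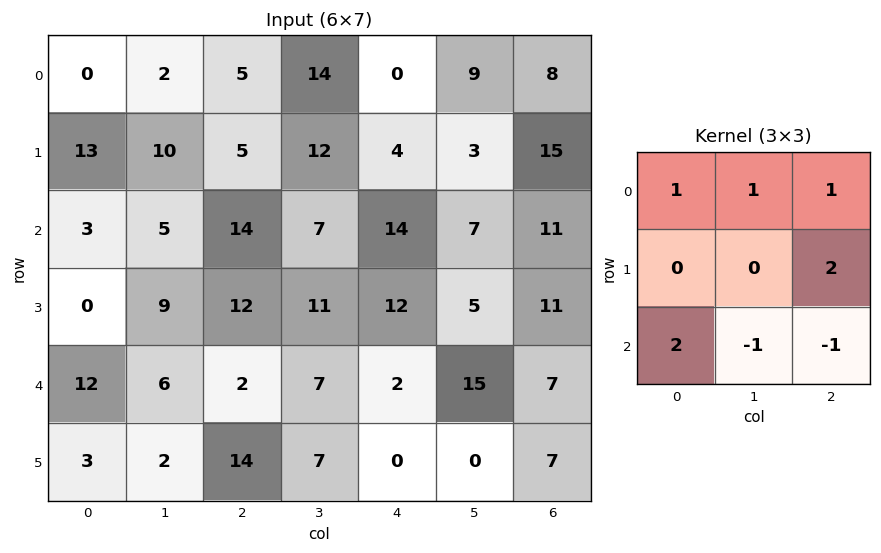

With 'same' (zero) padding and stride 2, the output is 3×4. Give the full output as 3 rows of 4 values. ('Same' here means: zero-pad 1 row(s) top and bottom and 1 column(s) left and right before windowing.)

Output[0,0]: The receptive field on the zero-padded input at this output position is [0 0 0 / 0 0 2 / 0 13 10]. Elementwise product with the kernel and sum: 0·1 + 0·1 + 0·1 + 2·2 + 0·2 + 13·-1 + 10·-1.
Output[0,1]: The receptive field on the zero-padded input at this output position is [0 0 0 / 2 5 14 / 10 5 12]. Elementwise product with the kernel and sum: 0·1 + 0·1 + 0·1 + 14·2 + 10·2 + 5·-1 + 12·-1.

-19 31 35 -9
24 36 38 17
16 29 72 9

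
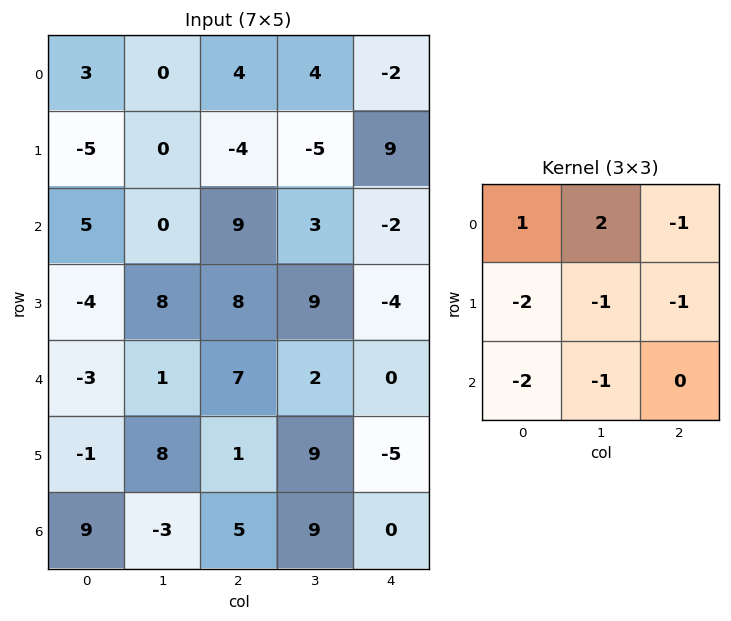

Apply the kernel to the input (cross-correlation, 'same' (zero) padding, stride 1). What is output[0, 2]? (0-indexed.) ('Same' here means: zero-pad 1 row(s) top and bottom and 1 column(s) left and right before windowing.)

The receptive field on the zero-padded input at this output position is [0 0 0 / 0 4 4 / 0 -4 -5]. Elementwise product with the kernel and sum: 0·1 + 0·2 + 0·-1 + 0·-2 + 4·-1 + 4·-1 + 0·-2 + -4·-1.

-4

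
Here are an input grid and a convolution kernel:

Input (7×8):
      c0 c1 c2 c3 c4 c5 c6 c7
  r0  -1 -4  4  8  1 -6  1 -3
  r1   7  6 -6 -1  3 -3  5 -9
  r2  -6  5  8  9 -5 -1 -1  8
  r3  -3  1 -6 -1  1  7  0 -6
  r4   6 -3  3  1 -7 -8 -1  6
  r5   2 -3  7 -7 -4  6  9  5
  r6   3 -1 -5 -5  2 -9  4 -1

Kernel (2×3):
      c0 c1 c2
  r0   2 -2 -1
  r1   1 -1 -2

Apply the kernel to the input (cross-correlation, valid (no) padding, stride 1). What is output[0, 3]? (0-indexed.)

The receptive field on the input at this output position is [8 1 -6 / -1 3 -3]. Elementwise product with the kernel and sum: 8·2 + 1·-2 + -6·-1 + -1·1 + 3·-1 + -3·-2.

22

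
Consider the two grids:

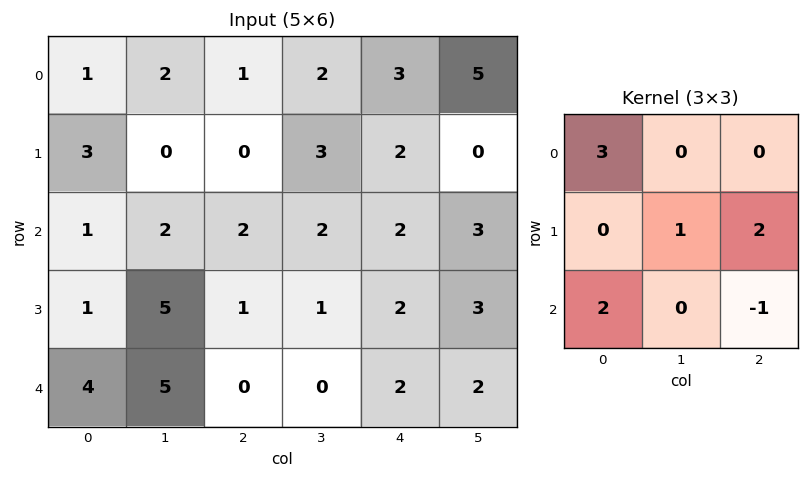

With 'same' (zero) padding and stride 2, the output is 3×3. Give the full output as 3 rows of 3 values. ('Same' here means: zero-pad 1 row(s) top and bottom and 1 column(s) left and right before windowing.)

5 2 19
0 15 16
14 15 9

Output[0,0]: The receptive field on the zero-padded input at this output position is [0 0 0 / 0 1 2 / 0 3 0]. Elementwise product with the kernel and sum: 0·3 + 1·1 + 2·2 + 0·2 + 0·-1.
Output[0,1]: The receptive field on the zero-padded input at this output position is [0 0 0 / 2 1 2 / 0 0 3]. Elementwise product with the kernel and sum: 0·3 + 1·1 + 2·2 + 0·2 + 3·-1.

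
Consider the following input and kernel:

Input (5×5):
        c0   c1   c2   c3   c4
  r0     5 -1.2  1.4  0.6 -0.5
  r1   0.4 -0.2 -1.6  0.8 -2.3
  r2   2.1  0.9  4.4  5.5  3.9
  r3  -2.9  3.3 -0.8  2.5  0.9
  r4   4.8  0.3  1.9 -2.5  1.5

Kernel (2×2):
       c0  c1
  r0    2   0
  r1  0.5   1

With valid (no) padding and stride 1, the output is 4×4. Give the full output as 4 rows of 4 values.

10 -4.1 2.8 -0.7
2.75 4.45 4.5 8.25
6.05 2.65 10.9 13.15
-3.1 8.65 -3.15 5.25

Output[0,0]: The receptive field on the input at this output position is [5 -1.2 / 0.4 -0.2]. Elementwise product with the kernel and sum: 5·2 + 0.4·0.5 + -0.2·1.
Output[0,1]: The receptive field on the input at this output position is [-1.2 1.4 / -0.2 -1.6]. Elementwise product with the kernel and sum: -1.2·2 + -0.2·0.5 + -1.6·1.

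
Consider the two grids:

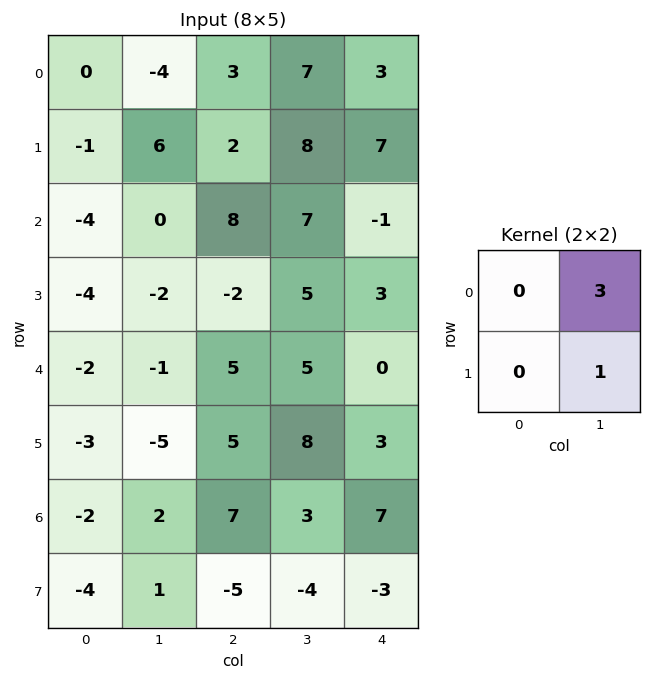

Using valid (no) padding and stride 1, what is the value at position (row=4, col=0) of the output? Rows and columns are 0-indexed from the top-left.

-8

The receptive field on the input at this output position is [-2 -1 / -3 -5]. Elementwise product with the kernel and sum: -1·3 + -5·1.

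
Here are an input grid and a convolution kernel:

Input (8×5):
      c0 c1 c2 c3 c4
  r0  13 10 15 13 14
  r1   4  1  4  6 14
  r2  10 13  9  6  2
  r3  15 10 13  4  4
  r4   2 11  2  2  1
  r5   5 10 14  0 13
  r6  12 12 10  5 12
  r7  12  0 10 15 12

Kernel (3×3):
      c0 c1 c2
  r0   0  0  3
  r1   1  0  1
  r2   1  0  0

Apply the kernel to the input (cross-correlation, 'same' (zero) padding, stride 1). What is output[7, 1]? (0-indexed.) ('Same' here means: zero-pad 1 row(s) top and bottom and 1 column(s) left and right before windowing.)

52

The receptive field on the zero-padded input at this output position is [12 12 10 / 12 0 10 / 0 0 0]. Elementwise product with the kernel and sum: 10·3 + 12·1 + 10·1 + 0·1.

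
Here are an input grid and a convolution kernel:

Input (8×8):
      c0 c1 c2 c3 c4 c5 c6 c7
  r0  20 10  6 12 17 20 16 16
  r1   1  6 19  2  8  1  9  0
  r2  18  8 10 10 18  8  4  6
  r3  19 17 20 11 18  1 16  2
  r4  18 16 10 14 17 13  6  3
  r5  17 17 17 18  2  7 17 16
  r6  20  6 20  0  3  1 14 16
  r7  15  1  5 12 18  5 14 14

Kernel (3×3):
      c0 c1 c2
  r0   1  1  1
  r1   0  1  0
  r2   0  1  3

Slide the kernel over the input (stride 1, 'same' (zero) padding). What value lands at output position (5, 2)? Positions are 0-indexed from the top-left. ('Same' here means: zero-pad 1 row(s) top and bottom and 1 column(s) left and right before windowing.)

The receptive field on the zero-padded input at this output position is [16 10 14 / 17 17 18 / 6 20 0]. Elementwise product with the kernel and sum: 16·1 + 10·1 + 14·1 + 17·1 + 20·1 + 0·3.

77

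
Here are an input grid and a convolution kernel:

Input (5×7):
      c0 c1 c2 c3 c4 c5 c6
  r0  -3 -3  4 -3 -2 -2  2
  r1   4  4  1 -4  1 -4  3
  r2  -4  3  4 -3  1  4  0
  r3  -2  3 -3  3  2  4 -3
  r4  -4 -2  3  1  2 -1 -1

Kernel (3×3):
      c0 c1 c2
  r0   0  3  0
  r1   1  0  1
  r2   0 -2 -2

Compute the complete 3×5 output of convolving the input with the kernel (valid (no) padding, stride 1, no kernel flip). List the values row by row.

Output[0,0]: The receptive field on the input at this output position is [-3 -3 4 / 4 4 1 / -4 3 4]. Elementwise product with the kernel and sum: -3·3 + 4·1 + 1·1 + 3·-2 + 4·-2.

-18 10 -3 -24 -10
12 3 -17 -8 -13
2 10 -16 8 15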